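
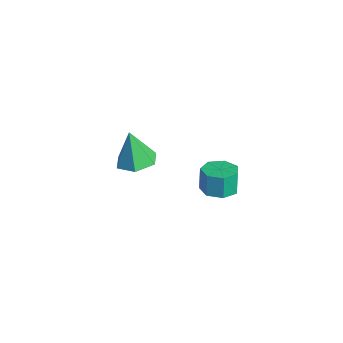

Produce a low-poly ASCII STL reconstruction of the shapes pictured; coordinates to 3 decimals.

solid 
facet normal 0.227 -0.165 -0.960
outer loop
vertex 4.731 -0.116 3.158
vertex 3.984 0.14 2.937
vertex 4.671 0.58 3.024
endloop
endfacet
facet normal 0.970 0.124 0.209
outer loop
vertex 4.731 -0.116 3.158
vertex 4.671 0.58 3.024
vertex 4.483 0.063 4.204
endloop
endfacet
facet normal 0.970 0.124 0.209
outer loop
vertex 4.483 0.063 4.204
vertex 4.671 0.58 3.024
vertex 4.423 0.759 4.07
endloop
endfacet
facet normal -0.227 0.165 0.960
outer loop
vertex 4.483 0.063 4.204
vertex 4.423 0.759 4.07
vertex 3.736 0.32 3.983
endloop
endfacet
facet normal 0.227 -0.164 -0.960
outer loop
vertex 4.671 0.58 3.024
vertex 3.984 0.14 2.937
vertex 4.093 0.945 2.825
endloop
endfacet
facet normal 0.538 0.843 -0.017
outer loop
vertex 4.671 0.58 3.024
vertex 4.093 0.945 2.825
vertex 4.423 0.759 4.07
endloop
endfacet
facet normal 0.539 0.842 -0.017
outer loop
vertex 4.423 0.759 4.07
vertex 4.093 0.945 2.825
vertex 3.845 1.125 3.871
endloop
endfacet
facet normal -0.227 0.164 0.960
outer loop
vertex 4.423 0.759 4.07
vertex 3.845 1.125 3.871
vertex 3.736 0.32 3.983
endloop
endfacet
facet normal 0.228 -0.164 -0.960
outer loop
vertex 4.093 0.945 2.825
vertex 3.984 0.14 2.937
vertex 3.434 0.704 2.71
endloop
endfacet
facet normal -0.299 0.926 -0.230
outer loop
vertex 4.093 0.945 2.825
vertex 3.434 0.704 2.71
vertex 3.845 1.125 3.871
endloop
endfacet
facet normal -0.299 0.926 -0.230
outer loop
vertex 3.845 1.125 3.871
vertex 3.434 0.704 2.71
vertex 3.186 0.884 3.756
endloop
endfacet
facet normal -0.228 0.164 0.960
outer loop
vertex 3.845 1.125 3.871
vertex 3.186 0.884 3.756
vertex 3.736 0.32 3.983
endloop
endfacet
facet normal 0.227 -0.165 -0.960
outer loop
vertex 3.434 0.704 2.71
vertex 3.984 0.14 2.937
vertex 3.189 0.039 2.766
endloop
endfacet
facet normal -0.911 0.313 -0.270
outer loop
vertex 3.434 0.704 2.71
vertex 3.189 0.039 2.766
vertex 3.186 0.884 3.756
endloop
endfacet
facet normal -0.911 0.312 -0.269
outer loop
vertex 3.186 0.884 3.756
vertex 3.189 0.039 2.766
vertex 2.941 0.218 3.812
endloop
endfacet
facet normal -0.228 0.164 0.960
outer loop
vertex 3.186 0.884 3.756
vertex 2.941 0.218 3.812
vertex 3.736 0.32 3.983
endloop
endfacet
facet normal 0.227 -0.165 -0.960
outer loop
vertex 3.189 0.039 2.766
vertex 3.984 0.14 2.937
vertex 3.542 -0.55 2.951
endloop
endfacet
facet normal -0.838 -0.536 -0.107
outer loop
vertex 3.189 0.039 2.766
vertex 3.542 -0.55 2.951
vertex 2.941 0.218 3.812
endloop
endfacet
facet normal -0.838 -0.536 -0.107
outer loop
vertex 2.941 0.218 3.812
vertex 3.542 -0.55 2.951
vertex 3.294 -0.371 3.997
endloop
endfacet
facet normal -0.228 0.165 0.960
outer loop
vertex 2.941 0.218 3.812
vertex 3.294 -0.371 3.997
vertex 3.736 0.32 3.983
endloop
endfacet
facet normal 0.227 -0.165 -0.960
outer loop
vertex 3.542 -0.55 2.951
vertex 3.984 0.14 2.937
vertex 4.229 -0.619 3.125
endloop
endfacet
facet normal -0.133 -0.982 0.136
outer loop
vertex 3.542 -0.55 2.951
vertex 4.229 -0.619 3.125
vertex 3.294 -0.371 3.997
endloop
endfacet
facet normal -0.133 -0.982 0.136
outer loop
vertex 3.294 -0.371 3.997
vertex 4.229 -0.619 3.125
vertex 3.981 -0.44 4.171
endloop
endfacet
facet normal -0.227 0.164 0.960
outer loop
vertex 3.294 -0.371 3.997
vertex 3.981 -0.44 4.171
vertex 3.736 0.32 3.983
endloop
endfacet
facet normal 0.228 -0.164 -0.960
outer loop
vertex 4.229 -0.619 3.125
vertex 3.984 0.14 2.937
vertex 4.731 -0.116 3.158
endloop
endfacet
facet normal 0.671 -0.688 0.277
outer loop
vertex 4.229 -0.619 3.125
vertex 4.731 -0.116 3.158
vertex 3.981 -0.44 4.171
endloop
endfacet
facet normal 0.671 -0.688 0.277
outer loop
vertex 3.981 -0.44 4.171
vertex 4.731 -0.116 3.158
vertex 4.483 0.063 4.204
endloop
endfacet
facet normal -0.228 0.164 0.960
outer loop
vertex 3.981 -0.44 4.171
vertex 4.483 0.063 4.204
vertex 3.736 0.32 3.983
endloop
endfacet
facet normal 0.277 0.042 -0.960
outer loop
vertex -0.769 -0.239 0.314
vertex -1.592 -0.703 0.056
vertex -1.576 0.275 0.103
endloop
endfacet
facet normal 0.327 0.750 0.576
outer loop
vertex -0.769 -0.239 0.314
vertex -1.576 0.275 0.103
vertex -2.088 -0.777 1.764
endloop
endfacet
facet normal 0.278 0.042 -0.960
outer loop
vertex -1.576 0.275 0.103
vertex -1.592 -0.703 0.056
vertex -2.4 -0.189 -0.156
endloop
endfacet
facet normal -0.540 0.776 0.325
outer loop
vertex -1.576 0.275 0.103
vertex -2.4 -0.189 -0.156
vertex -2.088 -0.777 1.764
endloop
endfacet
facet normal 0.278 0.042 -0.960
outer loop
vertex -2.4 -0.189 -0.156
vertex -1.592 -0.703 0.056
vertex -2.416 -1.168 -0.203
endloop
endfacet
facet normal -0.987 0.008 0.163
outer loop
vertex -2.4 -0.189 -0.156
vertex -2.416 -1.168 -0.203
vertex -2.088 -0.777 1.764
endloop
endfacet
facet normal 0.278 0.041 -0.960
outer loop
vertex -2.416 -1.168 -0.203
vertex -1.592 -0.703 0.056
vertex -1.609 -1.682 0.009
endloop
endfacet
facet normal -0.566 -0.785 0.251
outer loop
vertex -2.416 -1.168 -0.203
vertex -1.609 -1.682 0.009
vertex -2.088 -0.777 1.764
endloop
endfacet
facet normal 0.278 0.041 -0.960
outer loop
vertex -1.609 -1.682 0.009
vertex -1.592 -0.703 0.056
vertex -0.785 -1.217 0.268
endloop
endfacet
facet normal 0.301 -0.812 0.501
outer loop
vertex -1.609 -1.682 0.009
vertex -0.785 -1.217 0.268
vertex -2.088 -0.777 1.764
endloop
endfacet
facet normal 0.278 0.041 -0.960
outer loop
vertex -0.785 -1.217 0.268
vertex -1.592 -0.703 0.056
vertex -0.769 -0.239 0.314
endloop
endfacet
facet normal 0.747 -0.043 0.663
outer loop
vertex -0.785 -1.217 0.268
vertex -0.769 -0.239 0.314
vertex -2.088 -0.777 1.764
endloop
endfacet

endsolid


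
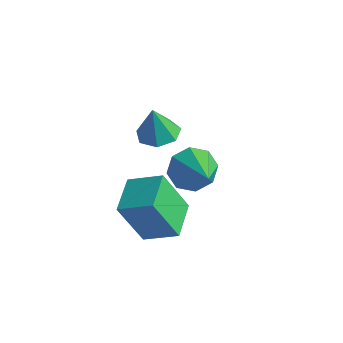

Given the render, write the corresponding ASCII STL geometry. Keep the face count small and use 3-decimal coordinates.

solid 
facet normal 0.087 0.130 -0.988
outer loop
vertex -2.255 1.93 -1.962
vertex -3.07 1.989 -2.026
vertex -2.522 2.586 -1.899
endloop
endfacet
facet normal 0.770 0.258 0.583
outer loop
vertex -2.255 1.93 -1.962
vertex -2.522 2.586 -1.899
vertex -3.19 1.811 -0.674
endloop
endfacet
facet normal 0.087 0.130 -0.988
outer loop
vertex -2.522 2.586 -1.899
vertex -3.07 1.989 -2.026
vertex -3.202 2.793 -1.932
endloop
endfacet
facet normal 0.206 0.772 0.601
outer loop
vertex -2.522 2.586 -1.899
vertex -3.202 2.793 -1.932
vertex -3.19 1.811 -0.674
endloop
endfacet
facet normal 0.088 0.130 -0.988
outer loop
vertex -3.202 2.793 -1.932
vertex -3.07 1.989 -2.026
vertex -3.782 2.395 -2.036
endloop
endfacet
facet normal -0.545 0.658 0.519
outer loop
vertex -3.202 2.793 -1.932
vertex -3.782 2.395 -2.036
vertex -3.19 1.811 -0.674
endloop
endfacet
facet normal 0.088 0.131 -0.988
outer loop
vertex -3.782 2.395 -2.036
vertex -3.07 1.989 -2.026
vertex -3.826 1.691 -2.133
endloop
endfacet
facet normal -0.917 0.002 0.399
outer loop
vertex -3.782 2.395 -2.036
vertex -3.826 1.691 -2.133
vertex -3.19 1.811 -0.674
endloop
endfacet
facet normal 0.088 0.132 -0.987
outer loop
vertex -3.826 1.691 -2.133
vertex -3.07 1.989 -2.026
vertex -3.3 1.212 -2.15
endloop
endfacet
facet normal -0.629 -0.703 0.332
outer loop
vertex -3.826 1.691 -2.133
vertex -3.3 1.212 -2.15
vertex -3.19 1.811 -0.674
endloop
endfacet
facet normal 0.089 0.131 -0.987
outer loop
vertex -3.3 1.212 -2.15
vertex -3.07 1.989 -2.026
vertex -2.601 1.318 -2.073
endloop
endfacet
facet normal 0.100 -0.925 0.368
outer loop
vertex -3.3 1.212 -2.15
vertex -2.601 1.318 -2.073
vertex -3.19 1.811 -0.674
endloop
endfacet
facet normal 0.087 0.130 -0.988
outer loop
vertex -2.601 1.318 -2.073
vertex -3.07 1.989 -2.026
vertex -2.255 1.93 -1.962
endloop
endfacet
facet normal 0.724 -0.496 0.480
outer loop
vertex -2.601 1.318 -2.073
vertex -2.255 1.93 -1.962
vertex -3.19 1.811 -0.674
endloop
endfacet
facet normal -0.709 0.477 -0.520
outer loop
vertex 1.04 -0.03 0.07
vertex 0.531 -0.746 0.107
vertex 0.64 -0.034 0.612
endloop
endfacet
facet normal 0.633 0.614 0.472
outer loop
vertex 1.04 -0.03 0.07
vertex 0.64 -0.034 0.612
vertex 1.849 -1.634 1.073
endloop
endfacet
facet normal -0.709 0.477 -0.519
outer loop
vertex 0.64 -0.034 0.612
vertex 0.531 -0.746 0.107
vertex 0.176 -0.456 0.858
endloop
endfacet
facet normal 0.146 0.374 0.916
outer loop
vertex 0.64 -0.034 0.612
vertex 0.176 -0.456 0.858
vertex 1.849 -1.634 1.073
endloop
endfacet
facet normal -0.709 0.477 -0.519
outer loop
vertex 0.176 -0.456 0.858
vertex 0.531 -0.746 0.107
vertex -0.08 -1.048 0.664
endloop
endfacet
facet normal -0.260 -0.197 0.945
outer loop
vertex 0.176 -0.456 0.858
vertex -0.08 -1.048 0.664
vertex 1.849 -1.634 1.073
endloop
endfacet
facet normal -0.709 0.478 -0.519
outer loop
vertex -0.08 -1.048 0.664
vertex 0.531 -0.746 0.107
vertex 0.021 -1.463 0.144
endloop
endfacet
facet normal -0.347 -0.765 0.543
outer loop
vertex -0.08 -1.048 0.664
vertex 0.021 -1.463 0.144
vertex 1.849 -1.634 1.073
endloop
endfacet
facet normal -0.709 0.477 -0.520
outer loop
vertex 0.021 -1.463 0.144
vertex 0.531 -0.746 0.107
vertex 0.421 -1.459 -0.398
endloop
endfacet
facet normal -0.065 -0.996 -0.055
outer loop
vertex 0.021 -1.463 0.144
vertex 0.421 -1.459 -0.398
vertex 1.849 -1.634 1.073
endloop
endfacet
facet normal -0.709 0.477 -0.519
outer loop
vertex 0.421 -1.459 -0.398
vertex 0.531 -0.746 0.107
vertex 0.885 -1.037 -0.644
endloop
endfacet
facet normal 0.422 -0.756 -0.500
outer loop
vertex 0.421 -1.459 -0.398
vertex 0.885 -1.037 -0.644
vertex 1.849 -1.634 1.073
endloop
endfacet
facet normal -0.709 0.478 -0.519
outer loop
vertex 0.885 -1.037 -0.644
vertex 0.531 -0.746 0.107
vertex 1.142 -0.445 -0.45
endloop
endfacet
facet normal 0.828 -0.186 -0.529
outer loop
vertex 0.885 -1.037 -0.644
vertex 1.142 -0.445 -0.45
vertex 1.849 -1.634 1.073
endloop
endfacet
facet normal -0.709 0.477 -0.520
outer loop
vertex 1.142 -0.445 -0.45
vertex 0.531 -0.746 0.107
vertex 1.04 -0.03 0.07
endloop
endfacet
facet normal 0.915 0.383 -0.126
outer loop
vertex 1.142 -0.445 -0.45
vertex 1.04 -0.03 0.07
vertex 1.849 -1.634 1.073
endloop
endfacet
facet normal -0.844 -0.332 -0.421
outer loop
vertex -1.57 -2.139 -2.292
vertex -2.209 -0.787 -2.078
vertex -0.924 -1.555 -4.048
endloop
endfacet
facet normal 0.423 -0.895 -0.142
outer loop
vertex 0.249 -1.093 -3.462
vertex -1.57 -2.139 -2.292
vertex -0.924 -1.555 -4.048
endloop
endfacet
facet normal -0.844 -0.332 -0.421
outer loop
vertex -0.924 -1.555 -4.048
vertex -2.209 -0.787 -2.078
vertex -1.562 -0.203 -3.834
endloop
endfacet
facet normal 0.330 0.298 -0.896
outer loop
vertex -1.562 -0.203 -3.834
vertex 0.249 -1.093 -3.462
vertex -0.924 -1.555 -4.048
endloop
endfacet
facet normal -0.330 -0.298 0.896
outer loop
vertex -1.57 -2.139 -2.292
vertex -1.036 -0.325 -1.492
vertex -2.209 -0.787 -2.078
endloop
endfacet
facet normal 0.423 -0.895 -0.142
outer loop
vertex -0.398 -1.677 -1.706
vertex -1.57 -2.139 -2.292
vertex 0.249 -1.093 -3.462
endloop
endfacet
facet normal -0.330 -0.298 0.896
outer loop
vertex -0.398 -1.677 -1.706
vertex -1.036 -0.325 -1.492
vertex -1.57 -2.139 -2.292
endloop
endfacet
facet normal -0.423 0.895 0.142
outer loop
vertex -2.209 -0.787 -2.078
vertex -1.036 -0.325 -1.492
vertex -1.562 -0.203 -3.834
endloop
endfacet
facet normal 0.330 0.298 -0.896
outer loop
vertex -0.39 0.259 -3.248
vertex 0.249 -1.093 -3.462
vertex -1.562 -0.203 -3.834
endloop
endfacet
facet normal -0.424 0.895 0.142
outer loop
vertex -1.562 -0.203 -3.834
vertex -1.036 -0.325 -1.492
vertex -0.39 0.259 -3.248
endloop
endfacet
facet normal 0.844 0.332 0.421
outer loop
vertex -0.39 0.259 -3.248
vertex -0.398 -1.677 -1.706
vertex 0.249 -1.093 -3.462
endloop
endfacet
facet normal 0.844 0.332 0.421
outer loop
vertex -1.036 -0.325 -1.492
vertex -0.398 -1.677 -1.706
vertex -0.39 0.259 -3.248
endloop
endfacet

endsolid


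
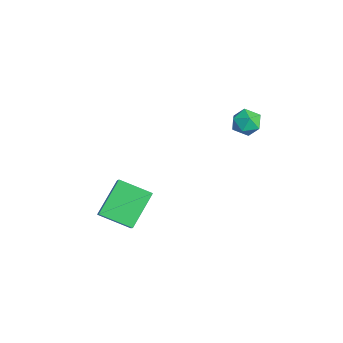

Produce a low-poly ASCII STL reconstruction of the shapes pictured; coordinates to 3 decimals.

solid 
facet normal -0.529 0.595 0.606
outer loop
vertex 3.264 4.382 0.79
vertex 2.66 4.169 0.472
vertex 2.91 3.813 1.04
endloop
endfacet
facet normal 0.066 0.367 0.928
outer loop
vertex 3.264 4.382 0.79
vertex 2.91 3.813 1.04
vertex 3.623 3.798 0.995
endloop
endfacet
facet normal 0.625 0.571 0.533
outer loop
vertex 3.264 4.382 0.79
vertex 3.623 3.798 0.995
vertex 3.814 4.145 0.399
endloop
endfacet
facet normal 0.376 0.926 -0.033
outer loop
vertex 3.264 4.382 0.79
vertex 3.814 4.145 0.399
vertex 3.219 4.375 0.077
endloop
endfacet
facet normal -0.338 0.941 0.012
outer loop
vertex 3.264 4.382 0.79
vertex 3.219 4.375 0.077
vertex 2.66 4.169 0.472
endloop
endfacet
facet normal 0.052 -0.348 0.936
outer loop
vertex 3.623 3.798 0.995
vertex 2.91 3.813 1.04
vertex 3.241 3.225 0.803
endloop
endfacet
facet normal -0.910 0.023 0.415
outer loop
vertex 2.91 3.813 1.04
vertex 2.66 4.169 0.472
vertex 2.646 3.455 0.481
endloop
endfacet
facet normal -0.601 0.584 -0.546
outer loop
vertex 2.66 4.169 0.472
vertex 3.219 4.375 0.077
vertex 2.837 3.802 -0.115
endloop
endfacet
facet normal 0.551 0.560 -0.619
outer loop
vertex 3.219 4.375 0.077
vertex 3.814 4.145 0.399
vertex 3.55 3.787 -0.16
endloop
endfacet
facet normal 0.955 -0.015 0.297
outer loop
vertex 3.814 4.145 0.399
vertex 3.623 3.798 0.995
vertex 3.8 3.431 0.408
endloop
endfacet
facet normal -0.376 -0.926 0.033
outer loop
vertex 3.196 3.218 0.09
vertex 3.241 3.225 0.803
vertex 2.646 3.455 0.481
endloop
endfacet
facet normal -0.625 -0.571 -0.533
outer loop
vertex 3.196 3.218 0.09
vertex 2.646 3.455 0.481
vertex 2.837 3.802 -0.115
endloop
endfacet
facet normal -0.066 -0.367 -0.928
outer loop
vertex 3.196 3.218 0.09
vertex 2.837 3.802 -0.115
vertex 3.55 3.787 -0.16
endloop
endfacet
facet normal 0.529 -0.595 -0.606
outer loop
vertex 3.196 3.218 0.09
vertex 3.55 3.787 -0.16
vertex 3.8 3.431 0.408
endloop
endfacet
facet normal 0.338 -0.941 -0.012
outer loop
vertex 3.196 3.218 0.09
vertex 3.8 3.431 0.408
vertex 3.241 3.225 0.803
endloop
endfacet
facet normal -0.551 -0.560 0.619
outer loop
vertex 2.646 3.455 0.481
vertex 3.241 3.225 0.803
vertex 2.91 3.813 1.04
endloop
endfacet
facet normal -0.955 0.015 -0.297
outer loop
vertex 2.837 3.802 -0.115
vertex 2.646 3.455 0.481
vertex 2.66 4.169 0.472
endloop
endfacet
facet normal -0.052 0.348 -0.936
outer loop
vertex 3.55 3.787 -0.16
vertex 2.837 3.802 -0.115
vertex 3.219 4.375 0.077
endloop
endfacet
facet normal 0.910 -0.023 -0.415
outer loop
vertex 3.8 3.431 0.408
vertex 3.55 3.787 -0.16
vertex 3.814 4.145 0.399
endloop
endfacet
facet normal 0.601 -0.584 0.546
outer loop
vertex 3.241 3.225 0.803
vertex 3.8 3.431 0.408
vertex 3.623 3.798 0.995
endloop
endfacet
facet normal -0.485 -0.791 0.374
outer loop
vertex 3.291 -2.476 -3.848
vertex 2.363 -1.352 -2.676
vertex 2.491 -2.345 -4.607
endloop
endfacet
facet normal 0.496 -0.601 -0.627
outer loop
vertex 3.237 -1.128 -5.184
vertex 3.291 -2.476 -3.848
vertex 2.491 -2.345 -4.607
endloop
endfacet
facet normal -0.485 -0.791 0.374
outer loop
vertex 2.491 -2.345 -4.607
vertex 2.363 -1.352 -2.676
vertex 1.563 -1.221 -3.435
endloop
endfacet
facet normal -0.721 0.118 -0.683
outer loop
vertex 1.563 -1.221 -3.435
vertex 3.237 -1.128 -5.184
vertex 2.491 -2.345 -4.607
endloop
endfacet
facet normal 0.721 -0.118 0.683
outer loop
vertex 3.291 -2.476 -3.848
vertex 3.109 -0.135 -3.253
vertex 2.363 -1.352 -2.676
endloop
endfacet
facet normal 0.496 -0.601 -0.627
outer loop
vertex 4.037 -1.259 -4.425
vertex 3.291 -2.476 -3.848
vertex 3.237 -1.128 -5.184
endloop
endfacet
facet normal 0.721 -0.118 0.683
outer loop
vertex 4.037 -1.259 -4.425
vertex 3.109 -0.135 -3.253
vertex 3.291 -2.476 -3.848
endloop
endfacet
facet normal -0.496 0.601 0.627
outer loop
vertex 2.363 -1.352 -2.676
vertex 3.109 -0.135 -3.253
vertex 1.563 -1.221 -3.435
endloop
endfacet
facet normal -0.721 0.118 -0.683
outer loop
vertex 2.309 -0.004 -4.012
vertex 3.237 -1.128 -5.184
vertex 1.563 -1.221 -3.435
endloop
endfacet
facet normal -0.496 0.601 0.627
outer loop
vertex 1.563 -1.221 -3.435
vertex 3.109 -0.135 -3.253
vertex 2.309 -0.004 -4.012
endloop
endfacet
facet normal 0.485 0.791 -0.374
outer loop
vertex 2.309 -0.004 -4.012
vertex 4.037 -1.259 -4.425
vertex 3.237 -1.128 -5.184
endloop
endfacet
facet normal 0.485 0.791 -0.374
outer loop
vertex 3.109 -0.135 -3.253
vertex 4.037 -1.259 -4.425
vertex 2.309 -0.004 -4.012
endloop
endfacet

endsolid


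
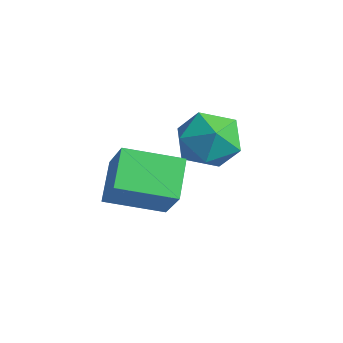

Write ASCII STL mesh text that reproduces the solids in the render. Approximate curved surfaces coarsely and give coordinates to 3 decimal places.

solid 
facet normal -0.834 0.048 0.550
outer loop
vertex -4.801 0.938 -2.227
vertex -5.006 -0.246 -2.435
vertex -4.348 0.098 -1.467
endloop
endfacet
facet normal -0.350 0.518 0.781
outer loop
vertex -4.801 0.938 -2.227
vertex -4.348 0.098 -1.467
vertex -3.666 1.055 -1.796
endloop
endfacet
facet normal -0.189 0.953 0.238
outer loop
vertex -4.801 0.938 -2.227
vertex -3.666 1.055 -1.796
vertex -3.903 1.301 -2.967
endloop
endfacet
facet normal -0.573 0.752 -0.327
outer loop
vertex -4.801 0.938 -2.227
vertex -3.903 1.301 -2.967
vertex -4.731 0.498 -3.362
endloop
endfacet
facet normal -0.972 0.192 -0.134
outer loop
vertex -4.801 0.938 -2.227
vertex -4.731 0.498 -3.362
vertex -5.006 -0.246 -2.435
endloop
endfacet
facet normal 0.241 0.158 0.958
outer loop
vertex -3.666 1.055 -1.796
vertex -4.348 0.098 -1.467
vertex -3.169 -0.058 -1.738
endloop
endfacet
facet normal -0.543 -0.604 0.584
outer loop
vertex -4.348 0.098 -1.467
vertex -5.006 -0.246 -2.435
vertex -3.997 -0.861 -2.133
endloop
endfacet
facet normal -0.767 -0.370 -0.524
outer loop
vertex -5.006 -0.246 -2.435
vertex -4.731 0.498 -3.362
vertex -4.234 -0.615 -3.304
endloop
endfacet
facet normal -0.121 0.536 -0.836
outer loop
vertex -4.731 0.498 -3.362
vertex -3.903 1.301 -2.967
vertex -3.552 0.342 -3.633
endloop
endfacet
facet normal 0.501 0.862 0.080
outer loop
vertex -3.903 1.301 -2.967
vertex -3.666 1.055 -1.796
vertex -2.894 0.686 -2.665
endloop
endfacet
facet normal 0.573 -0.752 0.327
outer loop
vertex -3.099 -0.498 -2.873
vertex -3.169 -0.058 -1.738
vertex -3.997 -0.861 -2.133
endloop
endfacet
facet normal 0.189 -0.953 -0.238
outer loop
vertex -3.099 -0.498 -2.873
vertex -3.997 -0.861 -2.133
vertex -4.234 -0.615 -3.304
endloop
endfacet
facet normal 0.350 -0.518 -0.781
outer loop
vertex -3.099 -0.498 -2.873
vertex -4.234 -0.615 -3.304
vertex -3.552 0.342 -3.633
endloop
endfacet
facet normal 0.834 -0.048 -0.550
outer loop
vertex -3.099 -0.498 -2.873
vertex -3.552 0.342 -3.633
vertex -2.894 0.686 -2.665
endloop
endfacet
facet normal 0.972 -0.192 0.134
outer loop
vertex -3.099 -0.498 -2.873
vertex -2.894 0.686 -2.665
vertex -3.169 -0.058 -1.738
endloop
endfacet
facet normal 0.121 -0.536 0.836
outer loop
vertex -3.997 -0.861 -2.133
vertex -3.169 -0.058 -1.738
vertex -4.348 0.098 -1.467
endloop
endfacet
facet normal -0.501 -0.862 -0.080
outer loop
vertex -4.234 -0.615 -3.304
vertex -3.997 -0.861 -2.133
vertex -5.006 -0.246 -2.435
endloop
endfacet
facet normal -0.241 -0.158 -0.958
outer loop
vertex -3.552 0.342 -3.633
vertex -4.234 -0.615 -3.304
vertex -4.731 0.498 -3.362
endloop
endfacet
facet normal 0.543 0.604 -0.584
outer loop
vertex -2.894 0.686 -2.665
vertex -3.552 0.342 -3.633
vertex -3.903 1.301 -2.967
endloop
endfacet
facet normal 0.767 0.370 0.524
outer loop
vertex -3.169 -0.058 -1.738
vertex -2.894 0.686 -2.665
vertex -3.666 1.055 -1.796
endloop
endfacet
facet normal -0.625 0.134 -0.769
outer loop
vertex -5.102 -2.73 -3.137
vertex -4.067 -1.06 -3.688
vertex -4.153 -3.624 -4.065
endloop
endfacet
facet normal -0.507 -0.818 0.270
outer loop
vertex -3.053 -3.86 -2.712
vertex -5.102 -2.73 -3.137
vertex -4.153 -3.624 -4.065
endloop
endfacet
facet normal -0.625 0.134 -0.769
outer loop
vertex -4.153 -3.624 -4.065
vertex -4.067 -1.06 -3.688
vertex -3.118 -1.955 -4.616
endloop
endfacet
facet normal 0.593 -0.559 -0.580
outer loop
vertex -3.118 -1.955 -4.616
vertex -3.053 -3.86 -2.712
vertex -4.153 -3.624 -4.065
endloop
endfacet
facet normal -0.593 0.559 0.580
outer loop
vertex -5.102 -2.73 -3.137
vertex -2.967 -1.296 -2.335
vertex -4.067 -1.06 -3.688
endloop
endfacet
facet normal -0.507 -0.818 0.270
outer loop
vertex -4.002 -2.965 -1.784
vertex -5.102 -2.73 -3.137
vertex -3.053 -3.86 -2.712
endloop
endfacet
facet normal -0.593 0.559 0.579
outer loop
vertex -4.002 -2.965 -1.784
vertex -2.967 -1.296 -2.335
vertex -5.102 -2.73 -3.137
endloop
endfacet
facet normal 0.508 0.818 -0.270
outer loop
vertex -4.067 -1.06 -3.688
vertex -2.967 -1.296 -2.335
vertex -3.118 -1.955 -4.616
endloop
endfacet
facet normal 0.593 -0.559 -0.579
outer loop
vertex -2.018 -2.19 -3.263
vertex -3.053 -3.86 -2.712
vertex -3.118 -1.955 -4.616
endloop
endfacet
facet normal 0.507 0.819 -0.270
outer loop
vertex -3.118 -1.955 -4.616
vertex -2.967 -1.296 -2.335
vertex -2.018 -2.19 -3.263
endloop
endfacet
facet normal 0.625 -0.134 0.769
outer loop
vertex -2.018 -2.19 -3.263
vertex -4.002 -2.965 -1.784
vertex -3.053 -3.86 -2.712
endloop
endfacet
facet normal 0.625 -0.134 0.769
outer loop
vertex -2.967 -1.296 -2.335
vertex -4.002 -2.965 -1.784
vertex -2.018 -2.19 -3.263
endloop
endfacet

endsolid


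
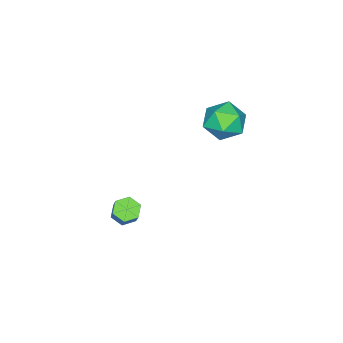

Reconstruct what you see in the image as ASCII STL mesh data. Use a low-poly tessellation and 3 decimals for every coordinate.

solid 
facet normal -0.477 -0.401 -0.782
outer loop
vertex 2.237 1.75 -2.524
vertex 1.715 1.549 -2.103
vertex 1.694 2.177 -2.412
endloop
endfacet
facet normal 0.413 0.683 -0.602
outer loop
vertex 2.237 1.75 -2.524
vertex 1.694 2.177 -2.412
vertex 3.166 2.532 -0.998
endloop
endfacet
facet normal 0.413 0.683 -0.602
outer loop
vertex 3.166 2.532 -0.998
vertex 1.694 2.177 -2.412
vertex 2.623 2.959 -0.886
endloop
endfacet
facet normal 0.477 0.401 0.782
outer loop
vertex 3.166 2.532 -0.998
vertex 2.623 2.959 -0.886
vertex 2.645 2.331 -0.577
endloop
endfacet
facet normal -0.477 -0.401 -0.782
outer loop
vertex 1.694 2.177 -2.412
vertex 1.715 1.549 -2.103
vertex 1.172 1.976 -1.991
endloop
endfacet
facet normal -0.466 0.870 -0.162
outer loop
vertex 1.694 2.177 -2.412
vertex 1.172 1.976 -1.991
vertex 2.623 2.959 -0.886
endloop
endfacet
facet normal -0.466 0.870 -0.162
outer loop
vertex 2.623 2.959 -0.886
vertex 1.172 1.976 -1.991
vertex 2.101 2.758 -0.465
endloop
endfacet
facet normal 0.476 0.402 0.782
outer loop
vertex 2.623 2.959 -0.886
vertex 2.101 2.758 -0.465
vertex 2.645 2.331 -0.577
endloop
endfacet
facet normal -0.477 -0.401 -0.782
outer loop
vertex 1.172 1.976 -1.991
vertex 1.715 1.549 -2.103
vertex 1.194 1.348 -1.682
endloop
endfacet
facet normal -0.879 0.186 0.440
outer loop
vertex 1.172 1.976 -1.991
vertex 1.194 1.348 -1.682
vertex 2.101 2.758 -0.465
endloop
endfacet
facet normal -0.879 0.186 0.440
outer loop
vertex 2.101 2.758 -0.465
vertex 1.194 1.348 -1.682
vertex 2.123 2.13 -0.156
endloop
endfacet
facet normal 0.476 0.402 0.782
outer loop
vertex 2.101 2.758 -0.465
vertex 2.123 2.13 -0.156
vertex 2.645 2.331 -0.577
endloop
endfacet
facet normal -0.477 -0.401 -0.782
outer loop
vertex 1.194 1.348 -1.682
vertex 1.715 1.549 -2.103
vertex 1.737 0.921 -1.794
endloop
endfacet
facet normal -0.413 -0.683 0.602
outer loop
vertex 1.194 1.348 -1.682
vertex 1.737 0.921 -1.794
vertex 2.123 2.13 -0.156
endloop
endfacet
facet normal -0.413 -0.683 0.602
outer loop
vertex 2.123 2.13 -0.156
vertex 1.737 0.921 -1.794
vertex 2.666 1.703 -0.268
endloop
endfacet
facet normal 0.477 0.401 0.782
outer loop
vertex 2.123 2.13 -0.156
vertex 2.666 1.703 -0.268
vertex 2.645 2.331 -0.577
endloop
endfacet
facet normal -0.476 -0.402 -0.782
outer loop
vertex 1.737 0.921 -1.794
vertex 1.715 1.549 -2.103
vertex 2.259 1.122 -2.215
endloop
endfacet
facet normal 0.466 -0.870 0.162
outer loop
vertex 1.737 0.921 -1.794
vertex 2.259 1.122 -2.215
vertex 2.666 1.703 -0.268
endloop
endfacet
facet normal 0.466 -0.870 0.162
outer loop
vertex 2.666 1.703 -0.268
vertex 2.259 1.122 -2.215
vertex 3.188 1.904 -0.689
endloop
endfacet
facet normal 0.477 0.401 0.782
outer loop
vertex 2.666 1.703 -0.268
vertex 3.188 1.904 -0.689
vertex 2.645 2.331 -0.577
endloop
endfacet
facet normal -0.476 -0.402 -0.782
outer loop
vertex 2.259 1.122 -2.215
vertex 1.715 1.549 -2.103
vertex 2.237 1.75 -2.524
endloop
endfacet
facet normal 0.879 -0.186 -0.440
outer loop
vertex 2.259 1.122 -2.215
vertex 2.237 1.75 -2.524
vertex 3.188 1.904 -0.689
endloop
endfacet
facet normal 0.879 -0.186 -0.440
outer loop
vertex 3.188 1.904 -0.689
vertex 2.237 1.75 -2.524
vertex 3.166 2.532 -0.998
endloop
endfacet
facet normal 0.477 0.401 0.782
outer loop
vertex 3.188 1.904 -0.689
vertex 3.166 2.532 -0.998
vertex 2.645 2.331 -0.577
endloop
endfacet
facet normal -0.315 0.932 0.179
outer loop
vertex -3.728 4.724 1.418
vertex -4.759 4.293 1.852
vertex -3.827 4.467 2.585
endloop
endfacet
facet normal 0.396 0.889 0.229
outer loop
vertex -3.728 4.724 1.418
vertex -3.827 4.467 2.585
vertex -2.828 4.176 1.99
endloop
endfacet
facet normal 0.648 0.652 -0.395
outer loop
vertex -3.728 4.724 1.418
vertex -2.828 4.176 1.99
vertex -3.143 3.822 0.889
endloop
endfacet
facet normal 0.093 0.548 -0.831
outer loop
vertex -3.728 4.724 1.418
vertex -3.143 3.822 0.889
vertex -4.337 3.894 0.803
endloop
endfacet
facet normal -0.502 0.722 -0.477
outer loop
vertex -3.728 4.724 1.418
vertex -4.337 3.894 0.803
vertex -4.759 4.293 1.852
endloop
endfacet
facet normal 0.552 0.405 0.729
outer loop
vertex -2.828 4.176 1.99
vertex -3.827 4.467 2.585
vertex -3.303 3.406 2.777
endloop
endfacet
facet normal -0.597 0.474 0.647
outer loop
vertex -3.827 4.467 2.585
vertex -4.759 4.293 1.852
vertex -4.497 3.478 2.691
endloop
endfacet
facet normal -0.901 0.133 -0.413
outer loop
vertex -4.759 4.293 1.852
vertex -4.337 3.894 0.803
vertex -4.812 3.124 1.59
endloop
endfacet
facet normal 0.062 -0.148 -0.987
outer loop
vertex -4.337 3.894 0.803
vertex -3.143 3.822 0.889
vertex -3.813 2.833 0.995
endloop
endfacet
facet normal 0.960 0.019 -0.281
outer loop
vertex -3.143 3.822 0.889
vertex -2.828 4.176 1.99
vertex -2.881 3.007 1.728
endloop
endfacet
facet normal -0.093 -0.548 0.831
outer loop
vertex -3.912 2.576 2.162
vertex -3.303 3.406 2.777
vertex -4.497 3.478 2.691
endloop
endfacet
facet normal -0.648 -0.652 0.395
outer loop
vertex -3.912 2.576 2.162
vertex -4.497 3.478 2.691
vertex -4.812 3.124 1.59
endloop
endfacet
facet normal -0.396 -0.889 -0.229
outer loop
vertex -3.912 2.576 2.162
vertex -4.812 3.124 1.59
vertex -3.813 2.833 0.995
endloop
endfacet
facet normal 0.315 -0.932 -0.179
outer loop
vertex -3.912 2.576 2.162
vertex -3.813 2.833 0.995
vertex -2.881 3.007 1.728
endloop
endfacet
facet normal 0.502 -0.722 0.477
outer loop
vertex -3.912 2.576 2.162
vertex -2.881 3.007 1.728
vertex -3.303 3.406 2.777
endloop
endfacet
facet normal -0.062 0.148 0.987
outer loop
vertex -4.497 3.478 2.691
vertex -3.303 3.406 2.777
vertex -3.827 4.467 2.585
endloop
endfacet
facet normal -0.960 -0.019 0.281
outer loop
vertex -4.812 3.124 1.59
vertex -4.497 3.478 2.691
vertex -4.759 4.293 1.852
endloop
endfacet
facet normal -0.552 -0.405 -0.729
outer loop
vertex -3.813 2.833 0.995
vertex -4.812 3.124 1.59
vertex -4.337 3.894 0.803
endloop
endfacet
facet normal 0.597 -0.474 -0.647
outer loop
vertex -2.881 3.007 1.728
vertex -3.813 2.833 0.995
vertex -3.143 3.822 0.889
endloop
endfacet
facet normal 0.901 -0.133 0.413
outer loop
vertex -3.303 3.406 2.777
vertex -2.881 3.007 1.728
vertex -2.828 4.176 1.99
endloop
endfacet

endsolid


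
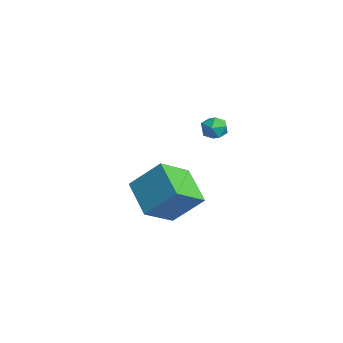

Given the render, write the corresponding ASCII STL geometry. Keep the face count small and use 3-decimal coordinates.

solid 
facet normal -0.995 -0.068 -0.074
outer loop
vertex -1.338 -2.337 3.383
vertex -1.291 -3.04 3.394
vertex -1.36 -2.682 3.997
endloop
endfacet
facet normal -0.805 0.529 0.269
outer loop
vertex -1.338 -2.337 3.383
vertex -1.36 -2.682 3.997
vertex -0.987 -2.086 3.94
endloop
endfacet
facet normal -0.385 0.908 -0.167
outer loop
vertex -1.338 -2.337 3.383
vertex -0.987 -2.086 3.94
vertex -0.689 -2.077 3.302
endloop
endfacet
facet normal -0.315 0.545 -0.777
outer loop
vertex -1.338 -2.337 3.383
vertex -0.689 -2.077 3.302
vertex -0.877 -2.666 2.965
endloop
endfacet
facet normal -0.693 -0.058 -0.719
outer loop
vertex -1.338 -2.337 3.383
vertex -0.877 -2.666 2.965
vertex -1.291 -3.04 3.394
endloop
endfacet
facet normal -0.419 0.343 0.841
outer loop
vertex -0.987 -2.086 3.94
vertex -1.36 -2.682 3.997
vertex -0.723 -2.634 4.295
endloop
endfacet
facet normal -0.727 -0.624 0.287
outer loop
vertex -1.36 -2.682 3.997
vertex -1.291 -3.04 3.394
vertex -0.911 -3.223 3.958
endloop
endfacet
facet normal -0.238 -0.606 -0.759
outer loop
vertex -1.291 -3.04 3.394
vertex -0.877 -2.666 2.965
vertex -0.613 -3.214 3.32
endloop
endfacet
facet normal 0.371 0.369 -0.852
outer loop
vertex -0.877 -2.666 2.965
vertex -0.689 -2.077 3.302
vertex -0.24 -2.618 3.263
endloop
endfacet
facet normal 0.260 0.956 0.135
outer loop
vertex -0.689 -2.077 3.302
vertex -0.987 -2.086 3.94
vertex -0.309 -2.26 3.866
endloop
endfacet
facet normal 0.315 -0.545 0.777
outer loop
vertex -0.262 -2.963 3.877
vertex -0.723 -2.634 4.295
vertex -0.911 -3.223 3.958
endloop
endfacet
facet normal 0.385 -0.908 0.167
outer loop
vertex -0.262 -2.963 3.877
vertex -0.911 -3.223 3.958
vertex -0.613 -3.214 3.32
endloop
endfacet
facet normal 0.805 -0.529 -0.269
outer loop
vertex -0.262 -2.963 3.877
vertex -0.613 -3.214 3.32
vertex -0.24 -2.618 3.263
endloop
endfacet
facet normal 0.995 0.068 0.074
outer loop
vertex -0.262 -2.963 3.877
vertex -0.24 -2.618 3.263
vertex -0.309 -2.26 3.866
endloop
endfacet
facet normal 0.693 0.058 0.719
outer loop
vertex -0.262 -2.963 3.877
vertex -0.309 -2.26 3.866
vertex -0.723 -2.634 4.295
endloop
endfacet
facet normal -0.371 -0.369 0.852
outer loop
vertex -0.911 -3.223 3.958
vertex -0.723 -2.634 4.295
vertex -1.36 -2.682 3.997
endloop
endfacet
facet normal -0.260 -0.956 -0.135
outer loop
vertex -0.613 -3.214 3.32
vertex -0.911 -3.223 3.958
vertex -1.291 -3.04 3.394
endloop
endfacet
facet normal 0.419 -0.343 -0.841
outer loop
vertex -0.24 -2.618 3.263
vertex -0.613 -3.214 3.32
vertex -0.877 -2.666 2.965
endloop
endfacet
facet normal 0.727 0.624 -0.287
outer loop
vertex -0.309 -2.26 3.866
vertex -0.24 -2.618 3.263
vertex -0.689 -2.077 3.302
endloop
endfacet
facet normal 0.238 0.606 0.759
outer loop
vertex -0.723 -2.634 4.295
vertex -0.309 -2.26 3.866
vertex -0.987 -2.086 3.94
endloop
endfacet
facet normal -0.857 -0.074 0.510
outer loop
vertex -4.581 -5.444 -1.121
vertex -3.816 -4.159 0.353
vertex -5.313 -3.862 -2.121
endloop
endfacet
facet normal -0.365 -0.612 -0.702
outer loop
vertex -3.444 -3.701 -3.233
vertex -4.581 -5.444 -1.121
vertex -5.313 -3.862 -2.121
endloop
endfacet
facet normal -0.857 -0.073 0.510
outer loop
vertex -5.313 -3.862 -2.121
vertex -3.816 -4.159 0.353
vertex -4.547 -2.577 -0.648
endloop
endfacet
facet normal -0.364 0.787 -0.498
outer loop
vertex -4.547 -2.577 -0.648
vertex -3.444 -3.701 -3.233
vertex -5.313 -3.862 -2.121
endloop
endfacet
facet normal 0.364 -0.787 0.498
outer loop
vertex -4.581 -5.444 -1.121
vertex -1.947 -3.998 -0.759
vertex -3.816 -4.159 0.353
endloop
endfacet
facet normal -0.364 -0.612 -0.702
outer loop
vertex -2.713 -5.283 -2.232
vertex -4.581 -5.444 -1.121
vertex -3.444 -3.701 -3.233
endloop
endfacet
facet normal 0.364 -0.787 0.498
outer loop
vertex -2.713 -5.283 -2.232
vertex -1.947 -3.998 -0.759
vertex -4.581 -5.444 -1.121
endloop
endfacet
facet normal 0.365 0.612 0.701
outer loop
vertex -3.816 -4.159 0.353
vertex -1.947 -3.998 -0.759
vertex -4.547 -2.577 -0.648
endloop
endfacet
facet normal -0.364 0.787 -0.498
outer loop
vertex -2.679 -2.416 -1.759
vertex -3.444 -3.701 -3.233
vertex -4.547 -2.577 -0.648
endloop
endfacet
facet normal 0.365 0.612 0.702
outer loop
vertex -4.547 -2.577 -0.648
vertex -1.947 -3.998 -0.759
vertex -2.679 -2.416 -1.759
endloop
endfacet
facet normal 0.857 0.074 -0.509
outer loop
vertex -2.679 -2.416 -1.759
vertex -2.713 -5.283 -2.232
vertex -3.444 -3.701 -3.233
endloop
endfacet
facet normal 0.857 0.074 -0.510
outer loop
vertex -1.947 -3.998 -0.759
vertex -2.713 -5.283 -2.232
vertex -2.679 -2.416 -1.759
endloop
endfacet

endsolid


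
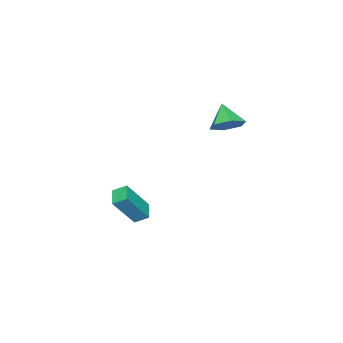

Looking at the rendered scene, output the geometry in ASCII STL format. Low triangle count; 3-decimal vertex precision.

solid 
facet normal 0.446 0.474 -0.759
outer loop
vertex 2.874 4.327 3.178
vertex 2.375 3.817 2.566
vertex 2.038 4.636 2.88
endloop
endfacet
facet normal -0.131 0.482 0.866
outer loop
vertex 2.874 4.327 3.178
vertex 2.038 4.636 2.88
vertex 1.725 3.123 3.674
endloop
endfacet
facet normal 0.445 0.474 -0.759
outer loop
vertex 2.038 4.636 2.88
vertex 2.375 3.817 2.566
vertex 1.539 4.125 2.268
endloop
endfacet
facet normal -0.847 0.374 0.378
outer loop
vertex 2.038 4.636 2.88
vertex 1.539 4.125 2.268
vertex 1.725 3.123 3.674
endloop
endfacet
facet normal 0.445 0.475 -0.759
outer loop
vertex 1.539 4.125 2.268
vertex 2.375 3.817 2.566
vertex 1.877 3.306 1.954
endloop
endfacet
facet normal -0.933 -0.340 -0.119
outer loop
vertex 1.539 4.125 2.268
vertex 1.877 3.306 1.954
vertex 1.725 3.123 3.674
endloop
endfacet
facet normal 0.446 0.474 -0.759
outer loop
vertex 1.877 3.306 1.954
vertex 2.375 3.817 2.566
vertex 2.713 2.997 2.252
endloop
endfacet
facet normal -0.304 -0.944 -0.127
outer loop
vertex 1.877 3.306 1.954
vertex 2.713 2.997 2.252
vertex 1.725 3.123 3.674
endloop
endfacet
facet normal 0.445 0.474 -0.759
outer loop
vertex 2.713 2.997 2.252
vertex 2.375 3.817 2.566
vertex 3.212 3.508 2.864
endloop
endfacet
facet normal 0.413 -0.836 0.361
outer loop
vertex 2.713 2.997 2.252
vertex 3.212 3.508 2.864
vertex 1.725 3.123 3.674
endloop
endfacet
facet normal 0.446 0.475 -0.759
outer loop
vertex 3.212 3.508 2.864
vertex 2.375 3.817 2.566
vertex 2.874 4.327 3.178
endloop
endfacet
facet normal 0.499 -0.123 0.858
outer loop
vertex 3.212 3.508 2.864
vertex 2.874 4.327 3.178
vertex 1.725 3.123 3.674
endloop
endfacet
facet normal -0.539 0.286 -0.792
outer loop
vertex 2.763 -0.464 -3.767
vertex 3.675 0.099 -4.184
vertex 3.004 -1.164 -4.184
endloop
endfacet
facet normal -0.793 -0.489 0.363
outer loop
vertex 4.125 -1.759 -2.536
vertex 2.763 -0.464 -3.767
vertex 3.004 -1.164 -4.184
endloop
endfacet
facet normal -0.538 0.286 -0.793
outer loop
vertex 3.004 -1.164 -4.184
vertex 3.675 0.099 -4.184
vertex 3.917 -0.602 -4.601
endloop
endfacet
facet normal 0.283 -0.824 -0.490
outer loop
vertex 3.917 -0.602 -4.601
vertex 4.125 -1.759 -2.536
vertex 3.004 -1.164 -4.184
endloop
endfacet
facet normal -0.284 0.824 0.491
outer loop
vertex 2.763 -0.464 -3.767
vertex 4.796 -0.496 -2.536
vertex 3.675 0.099 -4.184
endloop
endfacet
facet normal -0.793 -0.489 0.363
outer loop
vertex 3.883 -1.058 -2.119
vertex 2.763 -0.464 -3.767
vertex 4.125 -1.759 -2.536
endloop
endfacet
facet normal -0.284 0.824 0.490
outer loop
vertex 3.883 -1.058 -2.119
vertex 4.796 -0.496 -2.536
vertex 2.763 -0.464 -3.767
endloop
endfacet
facet normal 0.793 0.490 -0.363
outer loop
vertex 3.675 0.099 -4.184
vertex 4.796 -0.496 -2.536
vertex 3.917 -0.602 -4.601
endloop
endfacet
facet normal 0.284 -0.824 -0.490
outer loop
vertex 5.037 -1.196 -2.953
vertex 4.125 -1.759 -2.536
vertex 3.917 -0.602 -4.601
endloop
endfacet
facet normal 0.793 0.489 -0.363
outer loop
vertex 3.917 -0.602 -4.601
vertex 4.796 -0.496 -2.536
vertex 5.037 -1.196 -2.953
endloop
endfacet
facet normal 0.539 -0.286 0.793
outer loop
vertex 5.037 -1.196 -2.953
vertex 3.883 -1.058 -2.119
vertex 4.125 -1.759 -2.536
endloop
endfacet
facet normal 0.538 -0.287 0.792
outer loop
vertex 4.796 -0.496 -2.536
vertex 3.883 -1.058 -2.119
vertex 5.037 -1.196 -2.953
endloop
endfacet

endsolid


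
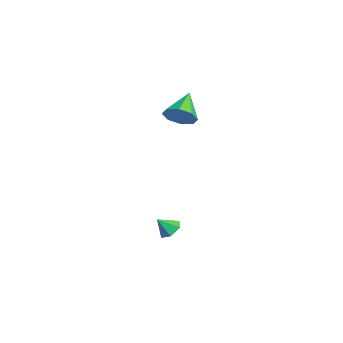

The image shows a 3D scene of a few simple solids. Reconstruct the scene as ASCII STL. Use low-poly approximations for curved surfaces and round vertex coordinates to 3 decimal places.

solid 
facet normal 0.664 -0.527 -0.530
outer loop
vertex -0.163 1.854 3.453
vertex -0.609 2.071 2.678
vertex 0.077 2.449 3.162
endloop
endfacet
facet normal 0.314 0.312 0.897
outer loop
vertex -0.163 1.854 3.453
vertex 0.077 2.449 3.162
vertex -1.791 3.009 3.622
endloop
endfacet
facet normal 0.664 -0.527 -0.530
outer loop
vertex 0.077 2.449 3.162
vertex -0.609 2.071 2.678
vertex -0.086 2.822 2.587
endloop
endfacet
facet normal 0.355 0.827 0.436
outer loop
vertex 0.077 2.449 3.162
vertex -0.086 2.822 2.587
vertex -1.791 3.009 3.622
endloop
endfacet
facet normal 0.664 -0.527 -0.530
outer loop
vertex -0.086 2.822 2.587
vertex -0.609 2.071 2.678
vertex -0.554 2.756 2.066
endloop
endfacet
facet normal 0.021 0.989 -0.144
outer loop
vertex -0.086 2.822 2.587
vertex -0.554 2.756 2.066
vertex -1.791 3.009 3.622
endloop
endfacet
facet normal 0.665 -0.527 -0.530
outer loop
vertex -0.554 2.756 2.066
vertex -0.609 2.071 2.678
vertex -1.055 2.288 1.903
endloop
endfacet
facet normal -0.494 0.706 -0.508
outer loop
vertex -0.554 2.756 2.066
vertex -1.055 2.288 1.903
vertex -1.791 3.009 3.622
endloop
endfacet
facet normal 0.664 -0.527 -0.530
outer loop
vertex -1.055 2.288 1.903
vertex -0.609 2.071 2.678
vertex -1.294 1.694 2.194
endloop
endfacet
facet normal -0.887 0.142 -0.439
outer loop
vertex -1.055 2.288 1.903
vertex -1.294 1.694 2.194
vertex -1.791 3.009 3.622
endloop
endfacet
facet normal 0.664 -0.527 -0.530
outer loop
vertex -1.294 1.694 2.194
vertex -0.609 2.071 2.678
vertex -1.132 1.32 2.769
endloop
endfacet
facet normal -0.928 -0.372 0.020
outer loop
vertex -1.294 1.694 2.194
vertex -1.132 1.32 2.769
vertex -1.791 3.009 3.622
endloop
endfacet
facet normal 0.664 -0.527 -0.531
outer loop
vertex -1.132 1.32 2.769
vertex -0.609 2.071 2.678
vertex -0.663 1.386 3.29
endloop
endfacet
facet normal -0.593 -0.535 0.602
outer loop
vertex -1.132 1.32 2.769
vertex -0.663 1.386 3.29
vertex -1.791 3.009 3.622
endloop
endfacet
facet normal 0.665 -0.526 -0.530
outer loop
vertex -0.663 1.386 3.29
vertex -0.609 2.071 2.678
vertex -0.163 1.854 3.453
endloop
endfacet
facet normal -0.079 -0.252 0.965
outer loop
vertex -0.663 1.386 3.29
vertex -0.163 1.854 3.453
vertex -1.791 3.009 3.622
endloop
endfacet
facet normal 0.140 0.633 -0.761
outer loop
vertex 1.724 0.746 -4.304
vertex 1.081 0.96 -4.244
vertex 1.576 1.269 -3.896
endloop
endfacet
facet normal 0.764 -0.249 0.596
outer loop
vertex 1.724 0.746 -4.304
vertex 1.576 1.269 -3.896
vertex 0.939 0.32 -3.476
endloop
endfacet
facet normal 0.141 0.633 -0.762
outer loop
vertex 1.576 1.269 -3.896
vertex 1.081 0.96 -4.244
vertex 0.933 1.483 -3.837
endloop
endfacet
facet normal 0.183 0.292 0.939
outer loop
vertex 1.576 1.269 -3.896
vertex 0.933 1.483 -3.837
vertex 0.939 0.32 -3.476
endloop
endfacet
facet normal 0.140 0.632 -0.762
outer loop
vertex 0.933 1.483 -3.837
vertex 1.081 0.96 -4.244
vertex 0.438 1.173 -4.185
endloop
endfacet
facet normal -0.650 0.222 0.727
outer loop
vertex 0.933 1.483 -3.837
vertex 0.438 1.173 -4.185
vertex 0.939 0.32 -3.476
endloop
endfacet
facet normal 0.140 0.633 -0.761
outer loop
vertex 0.438 1.173 -4.185
vertex 1.081 0.96 -4.244
vertex 0.586 0.65 -4.593
endloop
endfacet
facet normal -0.905 -0.389 0.171
outer loop
vertex 0.438 1.173 -4.185
vertex 0.586 0.65 -4.593
vertex 0.939 0.32 -3.476
endloop
endfacet
facet normal 0.141 0.633 -0.762
outer loop
vertex 0.586 0.65 -4.593
vertex 1.081 0.96 -4.244
vertex 1.229 0.436 -4.652
endloop
endfacet
facet normal -0.325 -0.930 -0.172
outer loop
vertex 0.586 0.65 -4.593
vertex 1.229 0.436 -4.652
vertex 0.939 0.32 -3.476
endloop
endfacet
facet normal 0.139 0.633 -0.762
outer loop
vertex 1.229 0.436 -4.652
vertex 1.081 0.96 -4.244
vertex 1.724 0.746 -4.304
endloop
endfacet
facet normal 0.510 -0.859 0.041
outer loop
vertex 1.229 0.436 -4.652
vertex 1.724 0.746 -4.304
vertex 0.939 0.32 -3.476
endloop
endfacet

endsolid


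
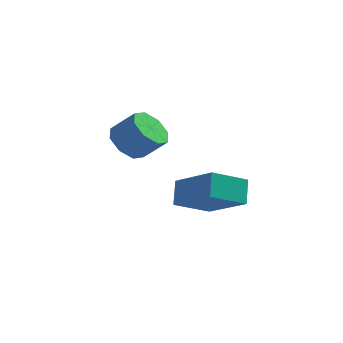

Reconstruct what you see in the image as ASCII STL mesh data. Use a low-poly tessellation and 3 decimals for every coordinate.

solid 
facet normal -0.726 0.001 -0.688
outer loop
vertex -1.204 2.488 2.031
vertex -1.586 3.021 2.435
vertex -1.056 3.037 1.876
endloop
endfacet
facet normal 0.640 -0.364 -0.676
outer loop
vertex -1.204 2.488 2.031
vertex -1.056 3.037 1.876
vertex -0.413 2.486 2.781
endloop
endfacet
facet normal 0.640 -0.364 -0.676
outer loop
vertex -0.413 2.486 2.781
vertex -1.056 3.037 1.876
vertex -0.265 3.035 2.626
endloop
endfacet
facet normal 0.726 -0.002 0.687
outer loop
vertex -0.413 2.486 2.781
vertex -0.265 3.035 2.626
vertex -0.794 3.019 3.185
endloop
endfacet
facet normal -0.726 0.003 -0.688
outer loop
vertex -1.056 3.037 1.876
vertex -1.586 3.021 2.435
vertex -1.218 3.576 2.049
endloop
endfacet
facet normal 0.630 0.403 -0.664
outer loop
vertex -1.056 3.037 1.876
vertex -1.218 3.576 2.049
vertex -0.265 3.035 2.626
endloop
endfacet
facet normal 0.630 0.403 -0.664
outer loop
vertex -0.265 3.035 2.626
vertex -1.218 3.576 2.049
vertex -0.427 3.574 2.799
endloop
endfacet
facet normal 0.726 -0.002 0.687
outer loop
vertex -0.265 3.035 2.626
vertex -0.427 3.574 2.799
vertex -0.794 3.019 3.185
endloop
endfacet
facet normal -0.725 0.002 -0.688
outer loop
vertex -1.218 3.576 2.049
vertex -1.586 3.021 2.435
vertex -1.595 3.791 2.447
endloop
endfacet
facet normal 0.252 0.931 -0.264
outer loop
vertex -1.218 3.576 2.049
vertex -1.595 3.791 2.447
vertex -0.427 3.574 2.799
endloop
endfacet
facet normal 0.252 0.931 -0.264
outer loop
vertex -0.427 3.574 2.799
vertex -1.595 3.791 2.447
vertex -0.804 3.789 3.197
endloop
endfacet
facet normal 0.726 -0.001 0.688
outer loop
vertex -0.427 3.574 2.799
vertex -0.804 3.789 3.197
vertex -0.794 3.019 3.185
endloop
endfacet
facet normal -0.726 0.002 -0.688
outer loop
vertex -1.595 3.791 2.447
vertex -1.586 3.021 2.435
vertex -1.967 3.554 2.839
endloop
endfacet
facet normal -0.275 0.916 0.293
outer loop
vertex -1.595 3.791 2.447
vertex -1.967 3.554 2.839
vertex -0.804 3.789 3.197
endloop
endfacet
facet normal -0.275 0.916 0.293
outer loop
vertex -0.804 3.789 3.197
vertex -1.967 3.554 2.839
vertex -1.176 3.552 3.589
endloop
endfacet
facet normal 0.726 -0.001 0.688
outer loop
vertex -0.804 3.789 3.197
vertex -1.176 3.552 3.589
vertex -0.794 3.019 3.185
endloop
endfacet
facet normal -0.726 0.002 -0.687
outer loop
vertex -1.967 3.554 2.839
vertex -1.586 3.021 2.435
vertex -2.115 3.005 2.994
endloop
endfacet
facet normal -0.640 0.364 0.676
outer loop
vertex -1.967 3.554 2.839
vertex -2.115 3.005 2.994
vertex -1.176 3.552 3.589
endloop
endfacet
facet normal -0.640 0.364 0.676
outer loop
vertex -1.176 3.552 3.589
vertex -2.115 3.005 2.994
vertex -1.324 3.003 3.744
endloop
endfacet
facet normal 0.726 -0.001 0.688
outer loop
vertex -1.176 3.552 3.589
vertex -1.324 3.003 3.744
vertex -0.794 3.019 3.185
endloop
endfacet
facet normal -0.726 0.002 -0.687
outer loop
vertex -2.115 3.005 2.994
vertex -1.586 3.021 2.435
vertex -1.953 2.466 2.821
endloop
endfacet
facet normal -0.630 -0.403 0.664
outer loop
vertex -2.115 3.005 2.994
vertex -1.953 2.466 2.821
vertex -1.324 3.003 3.744
endloop
endfacet
facet normal -0.630 -0.403 0.664
outer loop
vertex -1.324 3.003 3.744
vertex -1.953 2.466 2.821
vertex -1.162 2.464 3.571
endloop
endfacet
facet normal 0.726 -0.003 0.688
outer loop
vertex -1.324 3.003 3.744
vertex -1.162 2.464 3.571
vertex -0.794 3.019 3.185
endloop
endfacet
facet normal -0.726 0.001 -0.688
outer loop
vertex -1.953 2.466 2.821
vertex -1.586 3.021 2.435
vertex -1.576 2.251 2.423
endloop
endfacet
facet normal -0.252 -0.931 0.264
outer loop
vertex -1.953 2.466 2.821
vertex -1.576 2.251 2.423
vertex -1.162 2.464 3.571
endloop
endfacet
facet normal -0.252 -0.931 0.264
outer loop
vertex -1.162 2.464 3.571
vertex -1.576 2.251 2.423
vertex -0.785 2.249 3.173
endloop
endfacet
facet normal 0.725 -0.002 0.688
outer loop
vertex -1.162 2.464 3.571
vertex -0.785 2.249 3.173
vertex -0.794 3.019 3.185
endloop
endfacet
facet normal -0.726 0.001 -0.688
outer loop
vertex -1.576 2.251 2.423
vertex -1.586 3.021 2.435
vertex -1.204 2.488 2.031
endloop
endfacet
facet normal 0.275 -0.916 -0.293
outer loop
vertex -1.576 2.251 2.423
vertex -1.204 2.488 2.031
vertex -0.785 2.249 3.173
endloop
endfacet
facet normal 0.275 -0.916 -0.293
outer loop
vertex -0.785 2.249 3.173
vertex -1.204 2.488 2.031
vertex -0.413 2.486 2.781
endloop
endfacet
facet normal 0.726 -0.002 0.688
outer loop
vertex -0.785 2.249 3.173
vertex -0.413 2.486 2.781
vertex -0.794 3.019 3.185
endloop
endfacet
facet normal -0.751 0.439 -0.494
outer loop
vertex 0.598 1.018 1.972
vertex 1.46 1.86 1.41
vertex 0.717 0.425 1.265
endloop
endfacet
facet normal -0.648 -0.633 0.422
outer loop
vertex 2.06 -0.36 2.15
vertex 0.598 1.018 1.972
vertex 0.717 0.425 1.265
endloop
endfacet
facet normal -0.751 0.439 -0.494
outer loop
vertex 0.717 0.425 1.265
vertex 1.46 1.86 1.41
vertex 1.579 1.268 0.704
endloop
endfacet
facet normal 0.128 -0.637 -0.760
outer loop
vertex 1.579 1.268 0.704
vertex 2.06 -0.36 2.15
vertex 0.717 0.425 1.265
endloop
endfacet
facet normal -0.128 0.638 0.760
outer loop
vertex 0.598 1.018 1.972
vertex 2.803 1.075 2.295
vertex 1.46 1.86 1.41
endloop
endfacet
facet normal -0.649 -0.634 0.422
outer loop
vertex 1.941 0.232 2.856
vertex 0.598 1.018 1.972
vertex 2.06 -0.36 2.15
endloop
endfacet
facet normal -0.128 0.637 0.760
outer loop
vertex 1.941 0.232 2.856
vertex 2.803 1.075 2.295
vertex 0.598 1.018 1.972
endloop
endfacet
facet normal 0.648 0.634 -0.422
outer loop
vertex 1.46 1.86 1.41
vertex 2.803 1.075 2.295
vertex 1.579 1.268 0.704
endloop
endfacet
facet normal 0.127 -0.637 -0.760
outer loop
vertex 2.922 0.482 1.588
vertex 2.06 -0.36 2.15
vertex 1.579 1.268 0.704
endloop
endfacet
facet normal 0.649 0.633 -0.422
outer loop
vertex 1.579 1.268 0.704
vertex 2.803 1.075 2.295
vertex 2.922 0.482 1.588
endloop
endfacet
facet normal 0.751 -0.439 0.494
outer loop
vertex 2.922 0.482 1.588
vertex 1.941 0.232 2.856
vertex 2.06 -0.36 2.15
endloop
endfacet
facet normal 0.751 -0.439 0.494
outer loop
vertex 2.803 1.075 2.295
vertex 1.941 0.232 2.856
vertex 2.922 0.482 1.588
endloop
endfacet

endsolid


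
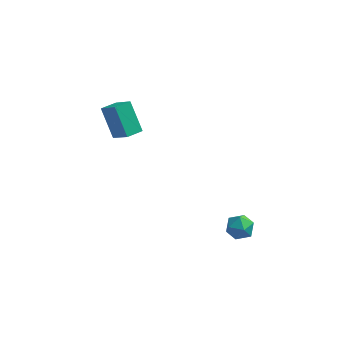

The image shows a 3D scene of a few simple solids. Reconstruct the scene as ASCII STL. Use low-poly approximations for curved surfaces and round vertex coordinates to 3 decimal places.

solid 
facet normal -0.641 0.047 0.766
outer loop
vertex 3.298 -2.449 -0.663
vertex 3.394 -3.264 -0.533
vertex 3.892 -2.721 -0.15
endloop
endfacet
facet normal -0.292 0.663 0.689
outer loop
vertex 3.298 -2.449 -0.663
vertex 3.892 -2.721 -0.15
vertex 4.051 -2.101 -0.679
endloop
endfacet
facet normal -0.419 0.908 0.031
outer loop
vertex 3.298 -2.449 -0.663
vertex 4.051 -2.101 -0.679
vertex 3.652 -2.261 -1.39
endloop
endfacet
facet normal -0.847 0.441 -0.298
outer loop
vertex 3.298 -2.449 -0.663
vertex 3.652 -2.261 -1.39
vertex 3.246 -2.98 -1.3
endloop
endfacet
facet normal -0.984 -0.091 0.156
outer loop
vertex 3.298 -2.449 -0.663
vertex 3.246 -2.98 -1.3
vertex 3.394 -3.264 -0.533
endloop
endfacet
facet normal 0.407 0.530 0.744
outer loop
vertex 4.051 -2.101 -0.679
vertex 3.892 -2.721 -0.15
vertex 4.614 -2.7 -0.56
endloop
endfacet
facet normal -0.157 -0.469 0.869
outer loop
vertex 3.892 -2.721 -0.15
vertex 3.394 -3.264 -0.533
vertex 4.208 -3.419 -0.47
endloop
endfacet
facet normal -0.712 -0.692 -0.119
outer loop
vertex 3.394 -3.264 -0.533
vertex 3.246 -2.98 -1.3
vertex 3.809 -3.579 -1.181
endloop
endfacet
facet normal -0.490 0.170 -0.855
outer loop
vertex 3.246 -2.98 -1.3
vertex 3.652 -2.261 -1.39
vertex 3.968 -2.959 -1.71
endloop
endfacet
facet normal 0.201 0.925 -0.321
outer loop
vertex 3.652 -2.261 -1.39
vertex 4.051 -2.101 -0.679
vertex 4.466 -2.416 -1.327
endloop
endfacet
facet normal 0.847 -0.441 0.298
outer loop
vertex 4.562 -3.231 -1.197
vertex 4.614 -2.7 -0.56
vertex 4.208 -3.419 -0.47
endloop
endfacet
facet normal 0.419 -0.908 -0.031
outer loop
vertex 4.562 -3.231 -1.197
vertex 4.208 -3.419 -0.47
vertex 3.809 -3.579 -1.181
endloop
endfacet
facet normal 0.292 -0.663 -0.689
outer loop
vertex 4.562 -3.231 -1.197
vertex 3.809 -3.579 -1.181
vertex 3.968 -2.959 -1.71
endloop
endfacet
facet normal 0.641 -0.047 -0.766
outer loop
vertex 4.562 -3.231 -1.197
vertex 3.968 -2.959 -1.71
vertex 4.466 -2.416 -1.327
endloop
endfacet
facet normal 0.984 0.091 -0.156
outer loop
vertex 4.562 -3.231 -1.197
vertex 4.466 -2.416 -1.327
vertex 4.614 -2.7 -0.56
endloop
endfacet
facet normal 0.490 -0.170 0.855
outer loop
vertex 4.208 -3.419 -0.47
vertex 4.614 -2.7 -0.56
vertex 3.892 -2.721 -0.15
endloop
endfacet
facet normal -0.201 -0.925 0.321
outer loop
vertex 3.809 -3.579 -1.181
vertex 4.208 -3.419 -0.47
vertex 3.394 -3.264 -0.533
endloop
endfacet
facet normal -0.407 -0.530 -0.744
outer loop
vertex 3.968 -2.959 -1.71
vertex 3.809 -3.579 -1.181
vertex 3.246 -2.98 -1.3
endloop
endfacet
facet normal 0.157 0.469 -0.869
outer loop
vertex 4.466 -2.416 -1.327
vertex 3.968 -2.959 -1.71
vertex 3.652 -2.261 -1.39
endloop
endfacet
facet normal 0.712 0.692 0.119
outer loop
vertex 4.614 -2.7 -0.56
vertex 4.466 -2.416 -1.327
vertex 4.051 -2.101 -0.679
endloop
endfacet
facet normal -0.607 0.460 -0.648
outer loop
vertex -4.074 1.63 3.428
vertex -3.404 2.35 3.312
vertex -3.268 0.646 1.976
endloop
endfacet
facet normal -0.676 -0.727 0.117
outer loop
vertex -2.376 -0.03 2.928
vertex -4.074 1.63 3.428
vertex -3.268 0.646 1.976
endloop
endfacet
facet normal -0.608 0.459 -0.648
outer loop
vertex -3.268 0.646 1.976
vertex -3.404 2.35 3.312
vertex -2.599 1.366 1.859
endloop
endfacet
facet normal 0.417 -0.510 -0.753
outer loop
vertex -2.599 1.366 1.859
vertex -2.376 -0.03 2.928
vertex -3.268 0.646 1.976
endloop
endfacet
facet normal -0.417 0.509 0.753
outer loop
vertex -4.074 1.63 3.428
vertex -2.512 1.674 4.264
vertex -3.404 2.35 3.312
endloop
endfacet
facet normal -0.676 -0.727 0.118
outer loop
vertex -3.181 0.954 4.381
vertex -4.074 1.63 3.428
vertex -2.376 -0.03 2.928
endloop
endfacet
facet normal -0.417 0.510 0.752
outer loop
vertex -3.181 0.954 4.381
vertex -2.512 1.674 4.264
vertex -4.074 1.63 3.428
endloop
endfacet
facet normal 0.676 0.727 -0.118
outer loop
vertex -3.404 2.35 3.312
vertex -2.512 1.674 4.264
vertex -2.599 1.366 1.859
endloop
endfacet
facet normal 0.417 -0.510 -0.752
outer loop
vertex -1.706 0.69 2.812
vertex -2.376 -0.03 2.928
vertex -2.599 1.366 1.859
endloop
endfacet
facet normal 0.676 0.727 -0.118
outer loop
vertex -2.599 1.366 1.859
vertex -2.512 1.674 4.264
vertex -1.706 0.69 2.812
endloop
endfacet
facet normal 0.607 -0.460 0.648
outer loop
vertex -1.706 0.69 2.812
vertex -3.181 0.954 4.381
vertex -2.376 -0.03 2.928
endloop
endfacet
facet normal 0.607 -0.459 0.648
outer loop
vertex -2.512 1.674 4.264
vertex -3.181 0.954 4.381
vertex -1.706 0.69 2.812
endloop
endfacet

endsolid


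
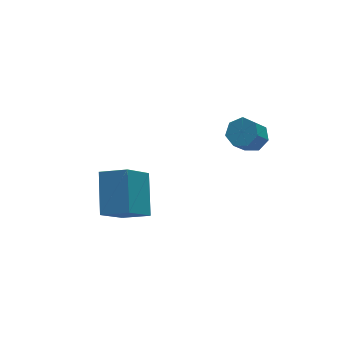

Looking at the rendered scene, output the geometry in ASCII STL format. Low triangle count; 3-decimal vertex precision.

solid 
facet normal -0.635 -0.275 0.722
outer loop
vertex -3.649 0.559 -0.693
vertex -2.975 1.99 0.446
vertex -4.513 1.335 -1.157
endloop
endfacet
facet normal -0.345 -0.734 -0.585
outer loop
vertex -3.325 1.85 -2.506
vertex -3.649 0.559 -0.693
vertex -4.513 1.335 -1.157
endloop
endfacet
facet normal -0.635 -0.276 0.722
outer loop
vertex -4.513 1.335 -1.157
vertex -2.975 1.99 0.446
vertex -3.839 2.766 -0.017
endloop
endfacet
facet normal -0.691 0.621 -0.371
outer loop
vertex -3.839 2.766 -0.017
vertex -3.325 1.85 -2.506
vertex -4.513 1.335 -1.157
endloop
endfacet
facet normal 0.691 -0.621 0.371
outer loop
vertex -3.649 0.559 -0.693
vertex -1.787 2.505 -0.903
vertex -2.975 1.99 0.446
endloop
endfacet
facet normal -0.346 -0.734 -0.584
outer loop
vertex -2.461 1.074 -2.043
vertex -3.649 0.559 -0.693
vertex -3.325 1.85 -2.506
endloop
endfacet
facet normal 0.691 -0.621 0.371
outer loop
vertex -2.461 1.074 -2.043
vertex -1.787 2.505 -0.903
vertex -3.649 0.559 -0.693
endloop
endfacet
facet normal 0.346 0.734 0.585
outer loop
vertex -2.975 1.99 0.446
vertex -1.787 2.505 -0.903
vertex -3.839 2.766 -0.017
endloop
endfacet
facet normal -0.691 0.621 -0.371
outer loop
vertex -2.651 3.281 -1.367
vertex -3.325 1.85 -2.506
vertex -3.839 2.766 -0.017
endloop
endfacet
facet normal 0.346 0.734 0.584
outer loop
vertex -3.839 2.766 -0.017
vertex -1.787 2.505 -0.903
vertex -2.651 3.281 -1.367
endloop
endfacet
facet normal 0.635 0.276 -0.722
outer loop
vertex -2.651 3.281 -1.367
vertex -2.461 1.074 -2.043
vertex -3.325 1.85 -2.506
endloop
endfacet
facet normal 0.635 0.276 -0.722
outer loop
vertex -1.787 2.505 -0.903
vertex -2.461 1.074 -2.043
vertex -2.651 3.281 -1.367
endloop
endfacet
facet normal 0.585 0.239 -0.775
outer loop
vertex 1.75 0.497 2.611
vertex 1.44 0.025 2.232
vertex 1.276 0.68 2.31
endloop
endfacet
facet normal 0.118 0.920 0.373
outer loop
vertex 1.75 0.497 2.611
vertex 1.276 0.68 2.31
vertex 1.09 0.227 3.487
endloop
endfacet
facet normal 0.119 0.920 0.373
outer loop
vertex 1.09 0.227 3.487
vertex 1.276 0.68 2.31
vertex 0.616 0.41 3.187
endloop
endfacet
facet normal -0.584 -0.240 0.776
outer loop
vertex 1.09 0.227 3.487
vertex 0.616 0.41 3.187
vertex 0.78 -0.245 3.108
endloop
endfacet
facet normal 0.584 0.239 -0.776
outer loop
vertex 1.276 0.68 2.31
vertex 1.44 0.025 2.232
vertex 0.926 0.37 1.951
endloop
endfacet
facet normal -0.554 0.816 -0.165
outer loop
vertex 1.276 0.68 2.31
vertex 0.926 0.37 1.951
vertex 0.616 0.41 3.187
endloop
endfacet
facet normal -0.553 0.816 -0.165
outer loop
vertex 0.616 0.41 3.187
vertex 0.926 0.37 1.951
vertex 0.266 0.1 2.827
endloop
endfacet
facet normal -0.585 -0.240 0.775
outer loop
vertex 0.616 0.41 3.187
vertex 0.266 0.1 2.827
vertex 0.78 -0.245 3.108
endloop
endfacet
facet normal 0.584 0.239 -0.775
outer loop
vertex 0.926 0.37 1.951
vertex 1.44 0.025 2.232
vertex 0.963 -0.2 1.803
endloop
endfacet
facet normal -0.809 0.098 -0.579
outer loop
vertex 0.926 0.37 1.951
vertex 0.963 -0.2 1.803
vertex 0.266 0.1 2.827
endloop
endfacet
facet normal -0.809 0.098 -0.579
outer loop
vertex 0.266 0.1 2.827
vertex 0.963 -0.2 1.803
vertex 0.303 -0.47 2.679
endloop
endfacet
facet normal -0.584 -0.239 0.775
outer loop
vertex 0.266 0.1 2.827
vertex 0.303 -0.47 2.679
vertex 0.78 -0.245 3.108
endloop
endfacet
facet normal 0.584 0.239 -0.775
outer loop
vertex 0.963 -0.2 1.803
vertex 1.44 0.025 2.232
vertex 1.359 -0.6 1.978
endloop
endfacet
facet normal -0.455 -0.694 -0.557
outer loop
vertex 0.963 -0.2 1.803
vertex 1.359 -0.6 1.978
vertex 0.303 -0.47 2.679
endloop
endfacet
facet normal -0.456 -0.694 -0.558
outer loop
vertex 0.303 -0.47 2.679
vertex 1.359 -0.6 1.978
vertex 0.699 -0.871 2.854
endloop
endfacet
facet normal -0.585 -0.239 0.775
outer loop
vertex 0.303 -0.47 2.679
vertex 0.699 -0.871 2.854
vertex 0.78 -0.245 3.108
endloop
endfacet
facet normal 0.584 0.239 -0.775
outer loop
vertex 1.359 -0.6 1.978
vertex 1.44 0.025 2.232
vertex 1.816 -0.53 2.344
endloop
endfacet
facet normal 0.241 -0.964 -0.117
outer loop
vertex 1.359 -0.6 1.978
vertex 1.816 -0.53 2.344
vertex 0.699 -0.871 2.854
endloop
endfacet
facet normal 0.242 -0.964 -0.115
outer loop
vertex 0.699 -0.871 2.854
vertex 1.816 -0.53 2.344
vertex 1.156 -0.8 3.22
endloop
endfacet
facet normal -0.584 -0.239 0.776
outer loop
vertex 0.699 -0.871 2.854
vertex 1.156 -0.8 3.22
vertex 0.78 -0.245 3.108
endloop
endfacet
facet normal 0.584 0.239 -0.775
outer loop
vertex 1.816 -0.53 2.344
vertex 1.44 0.025 2.232
vertex 1.99 -0.041 2.626
endloop
endfacet
facet normal 0.756 -0.507 0.413
outer loop
vertex 1.816 -0.53 2.344
vertex 1.99 -0.041 2.626
vertex 1.156 -0.8 3.22
endloop
endfacet
facet normal 0.756 -0.508 0.413
outer loop
vertex 1.156 -0.8 3.22
vertex 1.99 -0.041 2.626
vertex 1.33 -0.312 3.502
endloop
endfacet
facet normal -0.585 -0.240 0.775
outer loop
vertex 1.156 -0.8 3.22
vertex 1.33 -0.312 3.502
vertex 0.78 -0.245 3.108
endloop
endfacet
facet normal 0.584 0.239 -0.776
outer loop
vertex 1.99 -0.041 2.626
vertex 1.44 0.025 2.232
vertex 1.75 0.497 2.611
endloop
endfacet
facet normal 0.702 0.331 0.631
outer loop
vertex 1.99 -0.041 2.626
vertex 1.75 0.497 2.611
vertex 1.33 -0.312 3.502
endloop
endfacet
facet normal 0.702 0.330 0.631
outer loop
vertex 1.33 -0.312 3.502
vertex 1.75 0.497 2.611
vertex 1.09 0.227 3.487
endloop
endfacet
facet normal -0.585 -0.239 0.775
outer loop
vertex 1.33 -0.312 3.502
vertex 1.09 0.227 3.487
vertex 0.78 -0.245 3.108
endloop
endfacet

endsolid


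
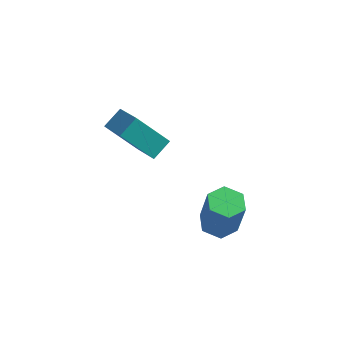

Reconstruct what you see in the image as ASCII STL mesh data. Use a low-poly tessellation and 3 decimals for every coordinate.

solid 
facet normal -0.202 0.089 -0.975
outer loop
vertex 1.565 -1.326 -1.534
vertex 1.229 -1.893 -1.516
vertex 0.919 -1.322 -1.4
endloop
endfacet
facet normal 0.024 0.996 0.086
outer loop
vertex 1.565 -1.326 -1.534
vertex 0.919 -1.322 -1.4
vertex 1.867 -1.459 -0.081
endloop
endfacet
facet normal 0.023 0.996 0.087
outer loop
vertex 1.867 -1.459 -0.081
vertex 0.919 -1.322 -1.4
vertex 1.221 -1.456 0.053
endloop
endfacet
facet normal 0.202 -0.090 0.975
outer loop
vertex 1.867 -1.459 -0.081
vertex 1.221 -1.456 0.053
vertex 1.531 -2.027 -0.064
endloop
endfacet
facet normal -0.202 0.089 -0.975
outer loop
vertex 0.919 -1.322 -1.4
vertex 1.229 -1.893 -1.516
vertex 0.583 -1.89 -1.382
endloop
endfacet
facet normal -0.836 0.502 0.220
outer loop
vertex 0.919 -1.322 -1.4
vertex 0.583 -1.89 -1.382
vertex 1.221 -1.456 0.053
endloop
endfacet
facet normal -0.836 0.502 0.220
outer loop
vertex 1.221 -1.456 0.053
vertex 0.583 -1.89 -1.382
vertex 0.885 -2.023 0.071
endloop
endfacet
facet normal 0.203 -0.089 0.975
outer loop
vertex 1.221 -1.456 0.053
vertex 0.885 -2.023 0.071
vertex 1.531 -2.027 -0.064
endloop
endfacet
facet normal -0.202 0.090 -0.975
outer loop
vertex 0.583 -1.89 -1.382
vertex 1.229 -1.893 -1.516
vertex 0.893 -2.461 -1.499
endloop
endfacet
facet normal -0.859 -0.494 0.133
outer loop
vertex 0.583 -1.89 -1.382
vertex 0.893 -2.461 -1.499
vertex 0.885 -2.023 0.071
endloop
endfacet
facet normal -0.859 -0.494 0.133
outer loop
vertex 0.885 -2.023 0.071
vertex 0.893 -2.461 -1.499
vertex 1.195 -2.594 -0.046
endloop
endfacet
facet normal 0.203 -0.089 0.975
outer loop
vertex 0.885 -2.023 0.071
vertex 1.195 -2.594 -0.046
vertex 1.531 -2.027 -0.064
endloop
endfacet
facet normal -0.202 0.090 -0.975
outer loop
vertex 0.893 -2.461 -1.499
vertex 1.229 -1.893 -1.516
vertex 1.539 -2.464 -1.633
endloop
endfacet
facet normal -0.023 -0.996 -0.086
outer loop
vertex 0.893 -2.461 -1.499
vertex 1.539 -2.464 -1.633
vertex 1.195 -2.594 -0.046
endloop
endfacet
facet normal -0.024 -0.996 -0.087
outer loop
vertex 1.195 -2.594 -0.046
vertex 1.539 -2.464 -1.633
vertex 1.841 -2.598 -0.18
endloop
endfacet
facet normal 0.202 -0.089 0.975
outer loop
vertex 1.195 -2.594 -0.046
vertex 1.841 -2.598 -0.18
vertex 1.531 -2.027 -0.064
endloop
endfacet
facet normal -0.203 0.089 -0.975
outer loop
vertex 1.539 -2.464 -1.633
vertex 1.229 -1.893 -1.516
vertex 1.875 -1.897 -1.651
endloop
endfacet
facet normal 0.836 -0.502 -0.220
outer loop
vertex 1.539 -2.464 -1.633
vertex 1.875 -1.897 -1.651
vertex 1.841 -2.598 -0.18
endloop
endfacet
facet normal 0.837 -0.502 -0.220
outer loop
vertex 1.841 -2.598 -0.18
vertex 1.875 -1.897 -1.651
vertex 2.177 -2.03 -0.198
endloop
endfacet
facet normal 0.202 -0.089 0.975
outer loop
vertex 1.841 -2.598 -0.18
vertex 2.177 -2.03 -0.198
vertex 1.531 -2.027 -0.064
endloop
endfacet
facet normal -0.203 0.089 -0.975
outer loop
vertex 1.875 -1.897 -1.651
vertex 1.229 -1.893 -1.516
vertex 1.565 -1.326 -1.534
endloop
endfacet
facet normal 0.859 0.494 -0.133
outer loop
vertex 1.875 -1.897 -1.651
vertex 1.565 -1.326 -1.534
vertex 2.177 -2.03 -0.198
endloop
endfacet
facet normal 0.859 0.494 -0.133
outer loop
vertex 2.177 -2.03 -0.198
vertex 1.565 -1.326 -1.534
vertex 1.867 -1.459 -0.081
endloop
endfacet
facet normal 0.202 -0.090 0.975
outer loop
vertex 2.177 -2.03 -0.198
vertex 1.867 -1.459 -0.081
vertex 1.531 -2.027 -0.064
endloop
endfacet
facet normal -0.682 -0.174 0.710
outer loop
vertex -1.952 -1.101 2.067
vertex -2.901 -0.263 1.361
vertex -2.222 -1.763 1.646
endloop
endfacet
facet normal 0.655 -0.577 0.487
outer loop
vertex -1.179 -1.497 0.559
vertex -1.952 -1.101 2.067
vertex -2.222 -1.763 1.646
endloop
endfacet
facet normal -0.682 -0.174 0.710
outer loop
vertex -2.222 -1.763 1.646
vertex -2.901 -0.263 1.361
vertex -3.172 -0.925 0.939
endloop
endfacet
facet normal -0.326 -0.798 -0.508
outer loop
vertex -3.172 -0.925 0.939
vertex -1.179 -1.497 0.559
vertex -2.222 -1.763 1.646
endloop
endfacet
facet normal 0.326 0.797 0.508
outer loop
vertex -1.952 -1.101 2.067
vertex -1.858 0.003 0.274
vertex -2.901 -0.263 1.361
endloop
endfacet
facet normal 0.654 -0.578 0.487
outer loop
vertex -0.908 -0.835 0.981
vertex -1.952 -1.101 2.067
vertex -1.179 -1.497 0.559
endloop
endfacet
facet normal 0.325 0.797 0.508
outer loop
vertex -0.908 -0.835 0.981
vertex -1.858 0.003 0.274
vertex -1.952 -1.101 2.067
endloop
endfacet
facet normal -0.655 0.578 -0.487
outer loop
vertex -2.901 -0.263 1.361
vertex -1.858 0.003 0.274
vertex -3.172 -0.925 0.939
endloop
endfacet
facet normal -0.326 -0.797 -0.508
outer loop
vertex -2.128 -0.659 -0.147
vertex -1.179 -1.497 0.559
vertex -3.172 -0.925 0.939
endloop
endfacet
facet normal -0.655 0.577 -0.488
outer loop
vertex -3.172 -0.925 0.939
vertex -1.858 0.003 0.274
vertex -2.128 -0.659 -0.147
endloop
endfacet
facet normal 0.682 0.174 -0.710
outer loop
vertex -2.128 -0.659 -0.147
vertex -0.908 -0.835 0.981
vertex -1.179 -1.497 0.559
endloop
endfacet
facet normal 0.682 0.174 -0.710
outer loop
vertex -1.858 0.003 0.274
vertex -0.908 -0.835 0.981
vertex -2.128 -0.659 -0.147
endloop
endfacet

endsolid


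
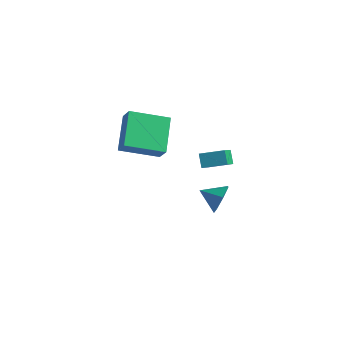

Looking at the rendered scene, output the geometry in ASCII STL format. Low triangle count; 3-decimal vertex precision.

solid 
facet normal 0.935 0.159 -0.316
outer loop
vertex 3.995 0.702 -2.201
vertex 3.675 1.168 -2.914
vertex 3.901 1.477 -2.088
endloop
endfacet
facet normal -0.242 -0.169 0.955
outer loop
vertex 3.995 0.702 -2.201
vertex 3.901 1.477 -2.088
vertex 2.525 0.972 -2.526
endloop
endfacet
facet normal 0.935 0.159 -0.315
outer loop
vertex 3.901 1.477 -2.088
vertex 3.675 1.168 -2.914
vertex 3.637 2.02 -2.597
endloop
endfacet
facet normal -0.424 0.501 0.754
outer loop
vertex 3.901 1.477 -2.088
vertex 3.637 2.02 -2.597
vertex 2.525 0.972 -2.526
endloop
endfacet
facet normal 0.936 0.159 -0.315
outer loop
vertex 3.637 2.02 -2.597
vertex 3.675 1.168 -2.914
vertex 3.402 1.922 -3.345
endloop
endfacet
facet normal -0.677 0.726 0.118
outer loop
vertex 3.637 2.02 -2.597
vertex 3.402 1.922 -3.345
vertex 2.525 0.972 -2.526
endloop
endfacet
facet normal 0.936 0.159 -0.315
outer loop
vertex 3.402 1.922 -3.345
vertex 3.675 1.168 -2.914
vertex 3.373 1.255 -3.768
endloop
endfacet
facet normal -0.811 0.338 -0.477
outer loop
vertex 3.402 1.922 -3.345
vertex 3.373 1.255 -3.768
vertex 2.525 0.972 -2.526
endloop
endfacet
facet normal 0.936 0.160 -0.315
outer loop
vertex 3.373 1.255 -3.768
vertex 3.675 1.168 -2.914
vertex 3.572 0.524 -3.548
endloop
endfacet
facet normal -0.725 -0.372 -0.580
outer loop
vertex 3.373 1.255 -3.768
vertex 3.572 0.524 -3.548
vertex 2.525 0.972 -2.526
endloop
endfacet
facet normal 0.935 0.160 -0.315
outer loop
vertex 3.572 0.524 -3.548
vertex 3.675 1.168 -2.914
vertex 3.849 0.277 -2.851
endloop
endfacet
facet normal -0.484 -0.868 -0.115
outer loop
vertex 3.572 0.524 -3.548
vertex 3.849 0.277 -2.851
vertex 2.525 0.972 -2.526
endloop
endfacet
facet normal 0.935 0.160 -0.315
outer loop
vertex 3.849 0.277 -2.851
vertex 3.675 1.168 -2.914
vertex 3.995 0.702 -2.201
endloop
endfacet
facet normal -0.269 -0.777 0.569
outer loop
vertex 3.849 0.277 -2.851
vertex 3.995 0.702 -2.201
vertex 2.525 0.972 -2.526
endloop
endfacet
facet normal -0.478 0.305 -0.824
outer loop
vertex -0.879 -0.77 3.669
vertex 0.886 0.255 3.024
vertex -0.246 -2.49 2.665
endloop
endfacet
facet normal -0.825 -0.479 0.301
outer loop
vertex 0.294 -2.835 3.596
vertex -0.879 -0.77 3.669
vertex -0.246 -2.49 2.665
endloop
endfacet
facet normal -0.478 0.305 -0.824
outer loop
vertex -0.246 -2.49 2.665
vertex 0.886 0.255 3.024
vertex 1.519 -1.466 2.02
endloop
endfacet
facet normal 0.302 -0.823 -0.480
outer loop
vertex 1.519 -1.466 2.02
vertex 0.294 -2.835 3.596
vertex -0.246 -2.49 2.665
endloop
endfacet
facet normal -0.302 0.823 0.480
outer loop
vertex -0.879 -0.77 3.669
vertex 1.426 -0.09 3.955
vertex 0.886 0.255 3.024
endloop
endfacet
facet normal -0.825 -0.479 0.301
outer loop
vertex -0.339 -1.114 4.6
vertex -0.879 -0.77 3.669
vertex 0.294 -2.835 3.596
endloop
endfacet
facet normal -0.302 0.824 0.480
outer loop
vertex -0.339 -1.114 4.6
vertex 1.426 -0.09 3.955
vertex -0.879 -0.77 3.669
endloop
endfacet
facet normal 0.825 0.479 -0.301
outer loop
vertex 0.886 0.255 3.024
vertex 1.426 -0.09 3.955
vertex 1.519 -1.466 2.02
endloop
endfacet
facet normal 0.303 -0.823 -0.480
outer loop
vertex 2.059 -1.81 2.951
vertex 0.294 -2.835 3.596
vertex 1.519 -1.466 2.02
endloop
endfacet
facet normal 0.824 0.479 -0.301
outer loop
vertex 1.519 -1.466 2.02
vertex 1.426 -0.09 3.955
vertex 2.059 -1.81 2.951
endloop
endfacet
facet normal 0.478 -0.305 0.824
outer loop
vertex 2.059 -1.81 2.951
vertex -0.339 -1.114 4.6
vertex 0.294 -2.835 3.596
endloop
endfacet
facet normal 0.478 -0.305 0.824
outer loop
vertex 1.426 -0.09 3.955
vertex -0.339 -1.114 4.6
vertex 2.059 -1.81 2.951
endloop
endfacet
facet normal -0.460 0.562 0.688
outer loop
vertex 3.107 -0.337 1.991
vertex 4.262 0.165 2.353
vertex 2.957 0.682 1.058
endloop
endfacet
facet normal -0.882 -0.382 -0.276
outer loop
vertex 3.338 0.215 0.487
vertex 3.107 -0.337 1.991
vertex 2.957 0.682 1.058
endloop
endfacet
facet normal -0.459 0.563 0.687
outer loop
vertex 2.957 0.682 1.058
vertex 4.262 0.165 2.353
vertex 4.112 1.183 1.419
endloop
endfacet
facet normal -0.108 0.733 -0.672
outer loop
vertex 4.112 1.183 1.419
vertex 3.338 0.215 0.487
vertex 2.957 0.682 1.058
endloop
endfacet
facet normal 0.108 -0.733 0.672
outer loop
vertex 3.107 -0.337 1.991
vertex 4.643 -0.302 1.782
vertex 4.262 0.165 2.353
endloop
endfacet
facet normal -0.882 -0.383 -0.276
outer loop
vertex 3.488 -0.803 1.421
vertex 3.107 -0.337 1.991
vertex 3.338 0.215 0.487
endloop
endfacet
facet normal 0.108 -0.733 0.672
outer loop
vertex 3.488 -0.803 1.421
vertex 4.643 -0.302 1.782
vertex 3.107 -0.337 1.991
endloop
endfacet
facet normal 0.882 0.383 0.275
outer loop
vertex 4.262 0.165 2.353
vertex 4.643 -0.302 1.782
vertex 4.112 1.183 1.419
endloop
endfacet
facet normal -0.108 0.733 -0.672
outer loop
vertex 4.493 0.717 0.849
vertex 3.338 0.215 0.487
vertex 4.112 1.183 1.419
endloop
endfacet
facet normal 0.882 0.383 0.276
outer loop
vertex 4.112 1.183 1.419
vertex 4.643 -0.302 1.782
vertex 4.493 0.717 0.849
endloop
endfacet
facet normal 0.460 -0.563 -0.687
outer loop
vertex 4.493 0.717 0.849
vertex 3.488 -0.803 1.421
vertex 3.338 0.215 0.487
endloop
endfacet
facet normal 0.459 -0.562 -0.688
outer loop
vertex 4.643 -0.302 1.782
vertex 3.488 -0.803 1.421
vertex 4.493 0.717 0.849
endloop
endfacet

endsolid
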